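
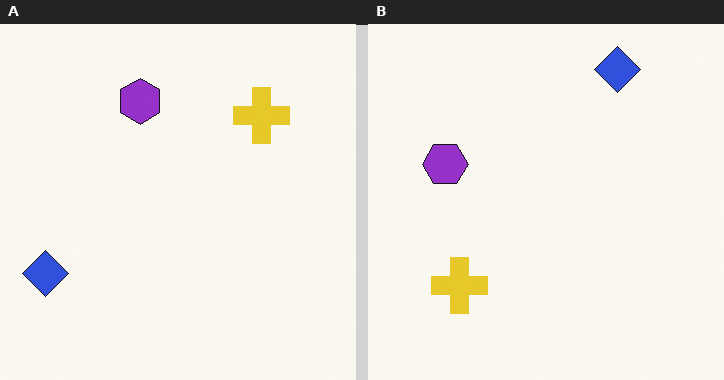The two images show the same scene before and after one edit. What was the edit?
The transformation is: transposed (reflected across the top-left ↔ bottom-right diagonal).

Shapes have swapped their row and column positions — what was in the top-right is now in the bottom-left — a diagonal reflection.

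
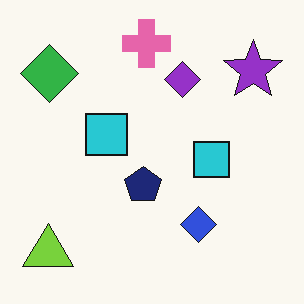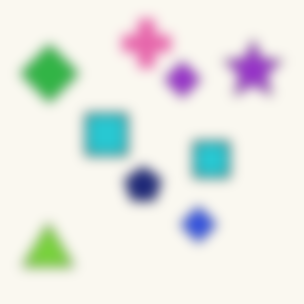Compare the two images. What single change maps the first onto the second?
The second image is the first heavily blurred.

Shape edges and outlines are uniformly softened across the whole image.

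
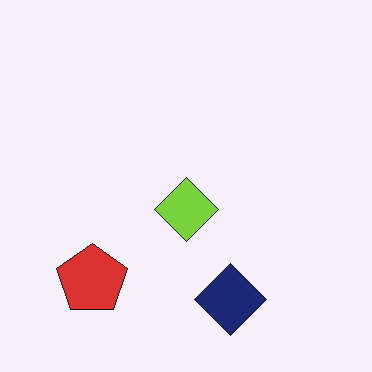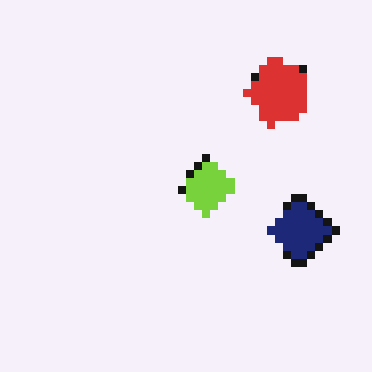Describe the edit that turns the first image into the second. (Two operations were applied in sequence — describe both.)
The second image is the first moderately pixelated, then transposed (reflected across the top-left ↔ bottom-right diagonal).

Shapes are reduced to large square blocks; fine edges and outlines are lost — a downscale-then-upscale (mosaic) effect. Shapes have swapped their row and column positions — what was in the top-right is now in the bottom-left — a diagonal reflection.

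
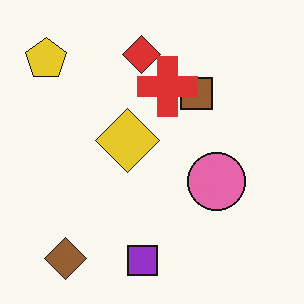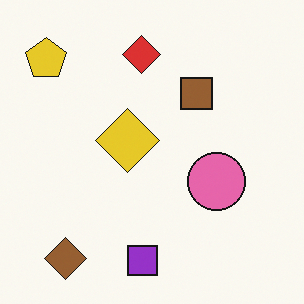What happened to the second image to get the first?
It was overlaid with an additional red cross.

A red cross appears in the first image that is absent from the second.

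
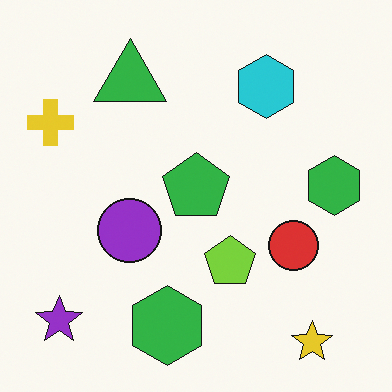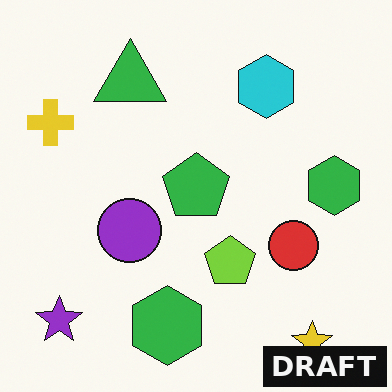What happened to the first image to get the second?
The image was watermarked with the text "DRAFT" in the lower-right corner.

A dark label reading "DRAFT" appears in the lower-right corner.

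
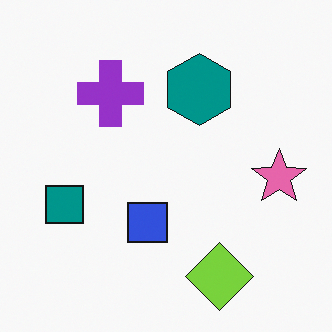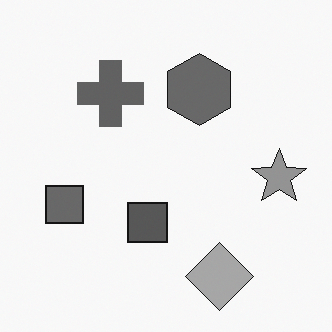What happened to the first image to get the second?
It was converted to grayscale.

All color is removed — every shape is now a shade of grey.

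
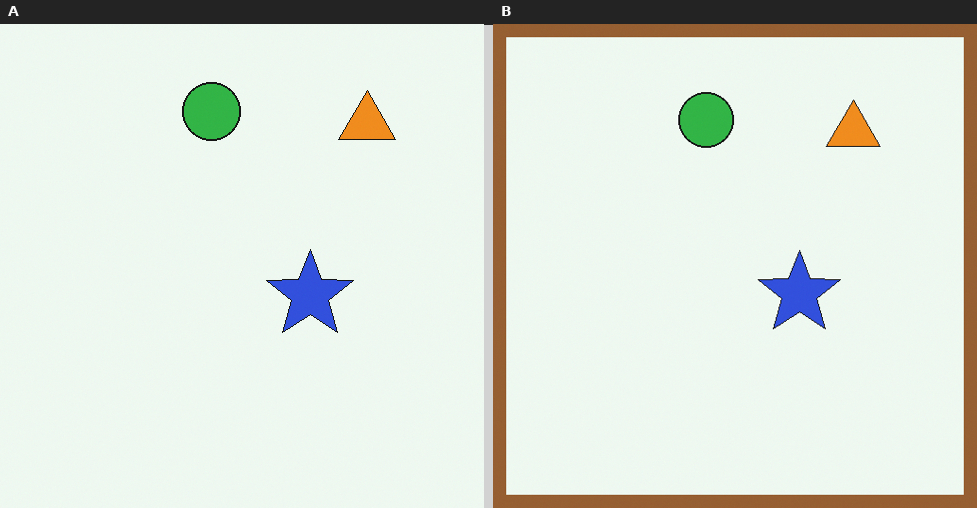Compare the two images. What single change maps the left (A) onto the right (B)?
The right (B) image is the left (A) framed with a brown border.

A solid brown frame runs around the edge of the right (B) image, with the content slightly shrunk inside it.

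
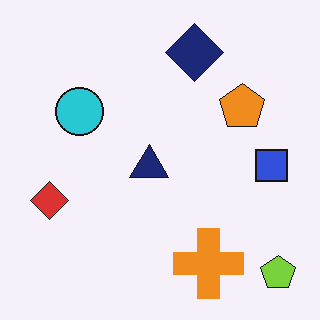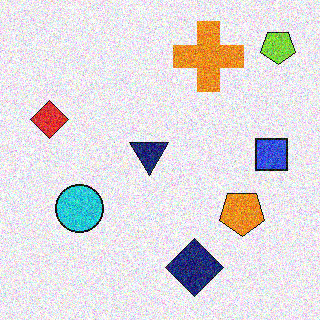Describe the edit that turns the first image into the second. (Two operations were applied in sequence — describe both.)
The image was flipped vertically (top ↔ bottom), then degraded with a thick layer of grain.

The lime pentagon is in the bottom-right of the first image and the top-right of the second — shapes on opposite sides of the horizontal midline have swapped in a mirror flip. Random speckle covers the whole image, including the flat background.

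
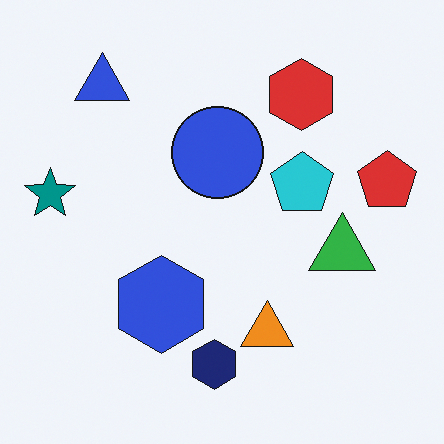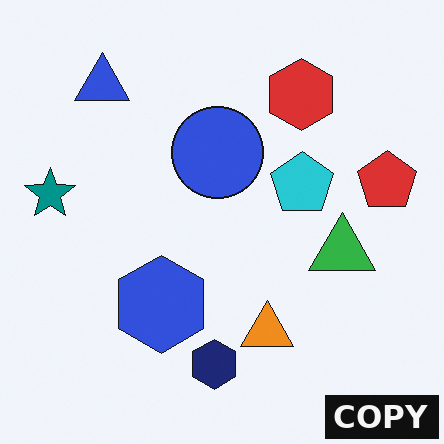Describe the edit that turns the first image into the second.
The image was watermarked with the text "COPY" in the lower-right corner.

A dark label reading "COPY" appears in the lower-right corner.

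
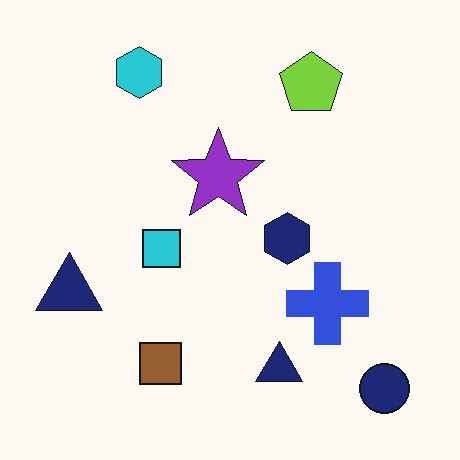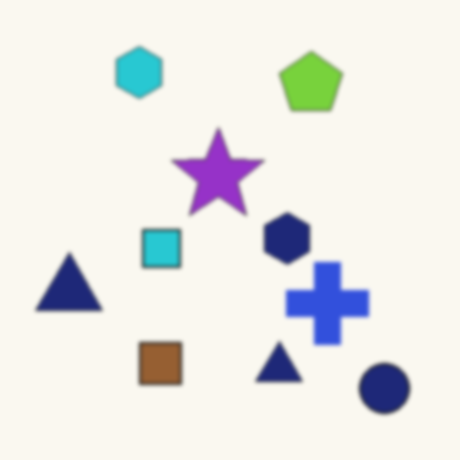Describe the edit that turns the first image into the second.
The second image is the first given a subtle gaussian blur.

Shape edges and outlines are uniformly softened across the whole image.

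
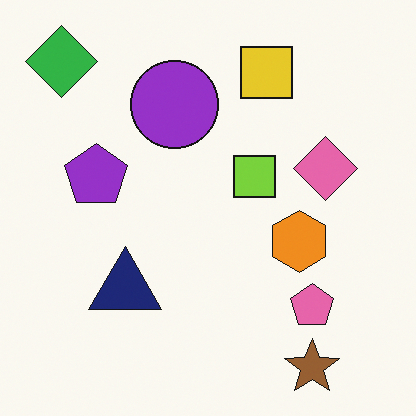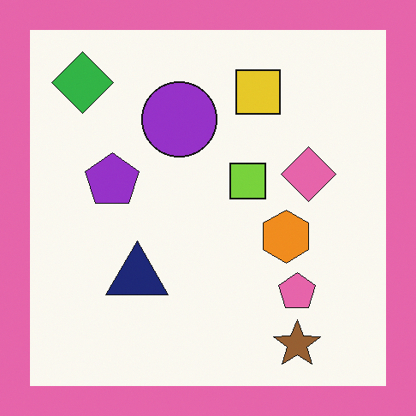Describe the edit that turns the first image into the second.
Framed with a pink border.

A solid pink frame runs around the edge of the second image, with the content slightly shrunk inside it.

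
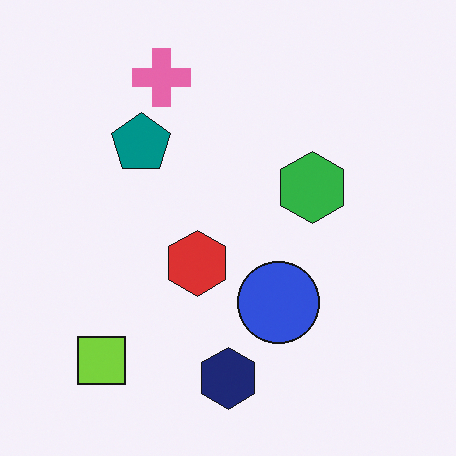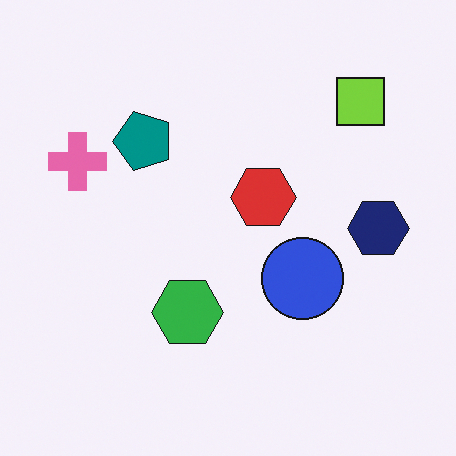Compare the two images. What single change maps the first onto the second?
It was transposed (reflected across the top-left ↔ bottom-right diagonal).

Shapes have swapped their row and column positions — what was in the top-right is now in the bottom-left — a diagonal reflection.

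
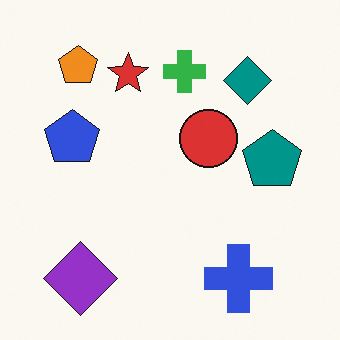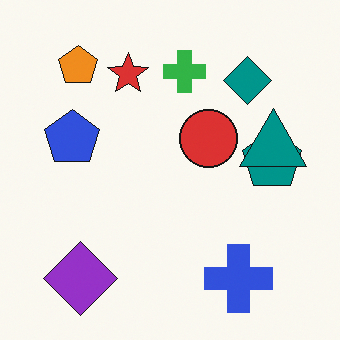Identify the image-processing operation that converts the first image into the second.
The second image is the first overlaid with an additional teal triangle.

A teal triangle appears in the second image that is absent from the first.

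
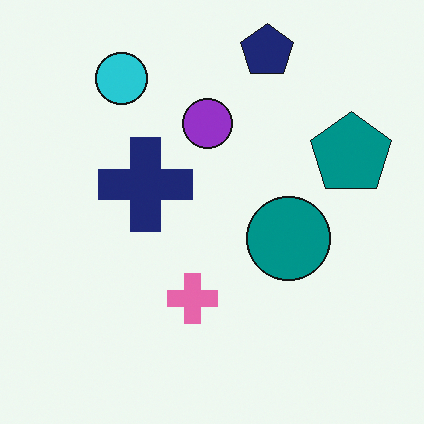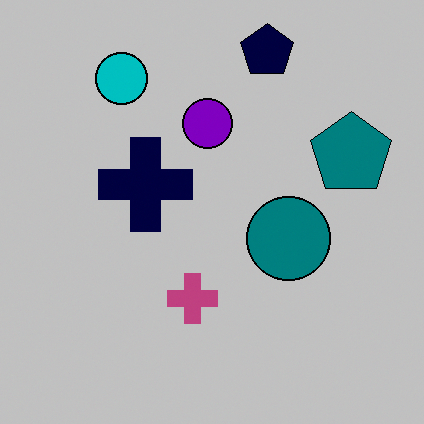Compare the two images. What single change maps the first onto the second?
It was aggressively posterized.

Each flat color has snapped to a coarser quantized level — most visibly, the near-white background has dropped to a flat grey.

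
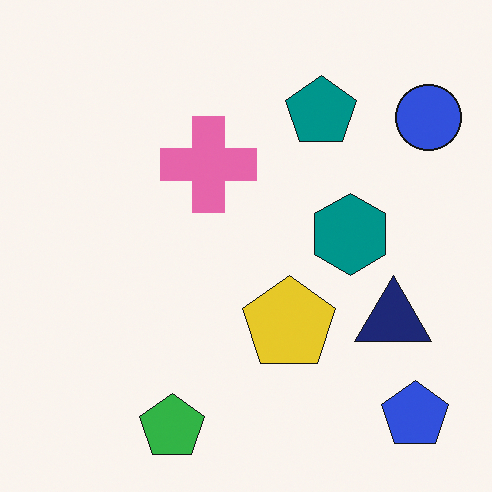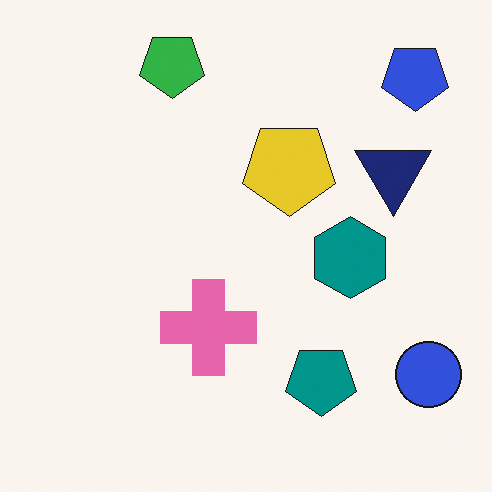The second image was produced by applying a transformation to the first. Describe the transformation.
The image was flipped vertically (top ↔ bottom).

The green pentagon is in the bottom of the first image and the top of the second — shapes on opposite sides of the horizontal midline have swapped in a mirror flip.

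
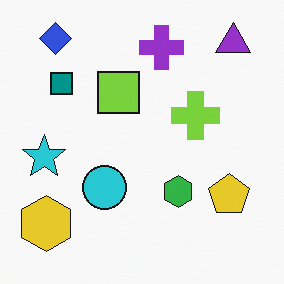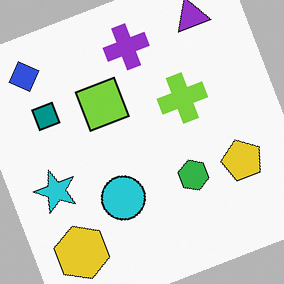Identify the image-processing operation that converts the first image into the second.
The image was rotated counter-clockwise by a clearly visible amount.

Every shape is tilted by the same angle and the image corners show triangular fill wedges — a whole-image rotation by a non-right angle.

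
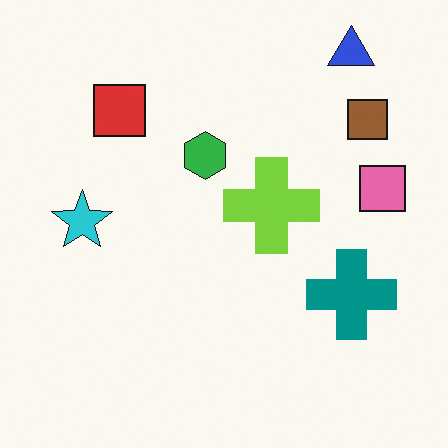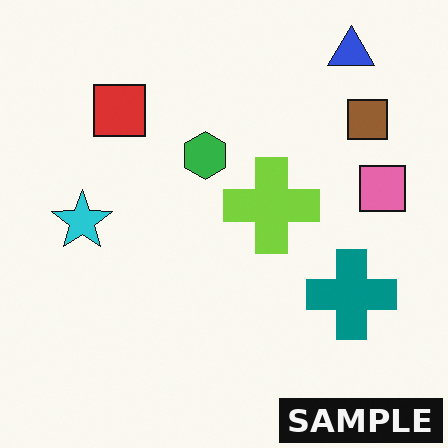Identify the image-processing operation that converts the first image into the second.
The image was watermarked with the text "SAMPLE" in the lower-right corner.

A dark label reading "SAMPLE" appears in the lower-right corner.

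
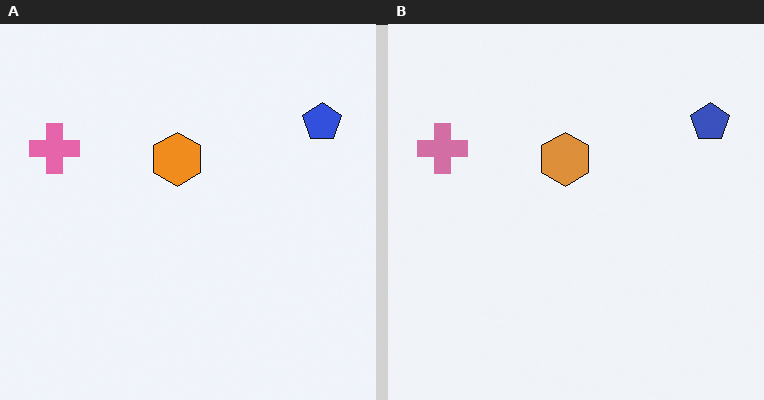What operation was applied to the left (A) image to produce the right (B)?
The image was slightly desaturated.

All colors are more muted and greyish — a global saturation change.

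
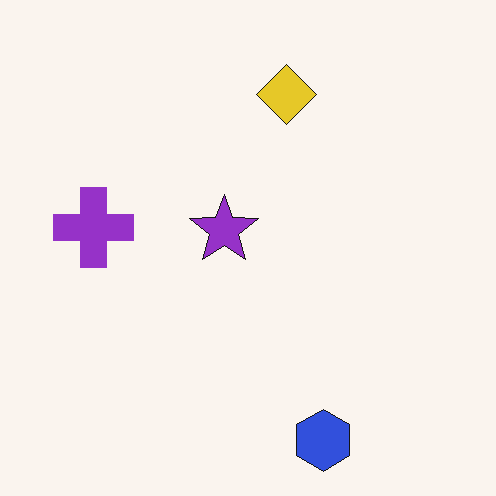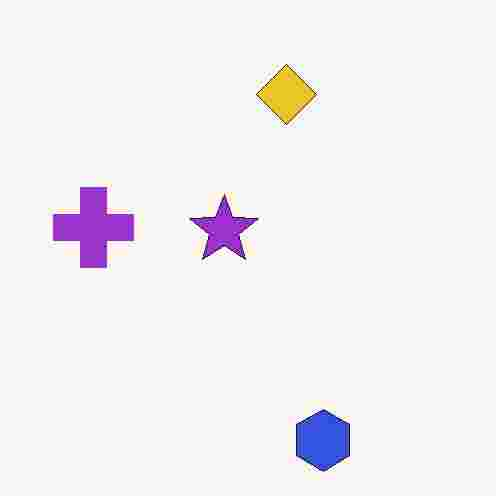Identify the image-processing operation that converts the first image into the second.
The second image is the first degraded with heavy JPEG compression.

Blocky 8×8 compression artifacts appear around shape edges and the flat background shows ringing — characteristic JPEG degradation.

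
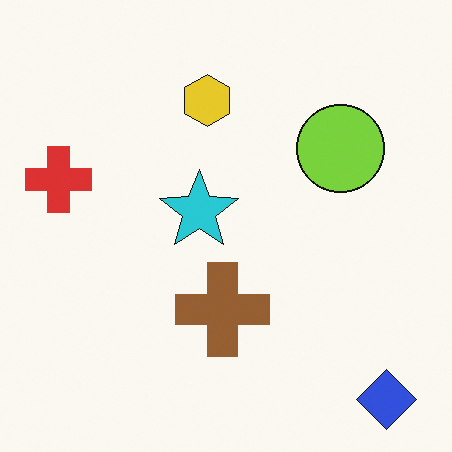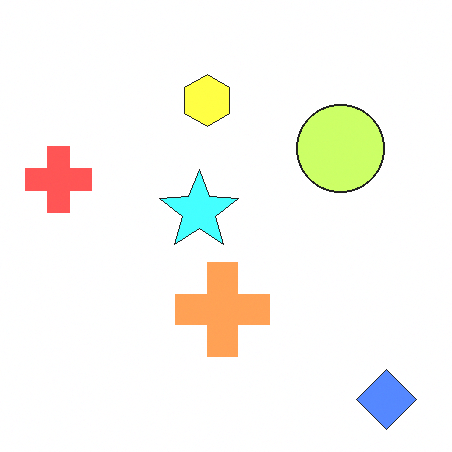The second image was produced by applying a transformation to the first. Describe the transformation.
The transformation is: substantially brightened.

Every pixel — background and shapes alike — is uniformly brightened.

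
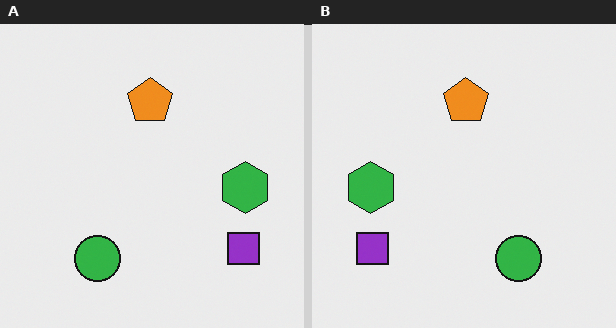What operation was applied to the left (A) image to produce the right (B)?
This is the original image flipped horizontally (left ↔ right).

The green hexagon is in the right of the left (A) image and the left of the right (B) — shapes on opposite sides of the vertical midline have swapped in a mirror flip.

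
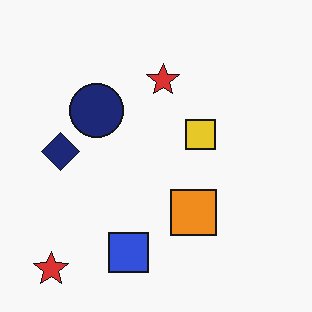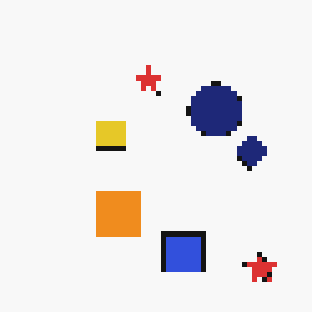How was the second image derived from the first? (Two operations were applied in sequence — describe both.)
This is the original image flipped horizontally (left ↔ right), then lightly pixelated (a mild mosaic effect).

The navy diamond is in the left of the first image and the right of the second — shapes on opposite sides of the vertical midline have swapped in a mirror flip. Shapes are reduced to large square blocks; fine edges and outlines are lost — a downscale-then-upscale (mosaic) effect.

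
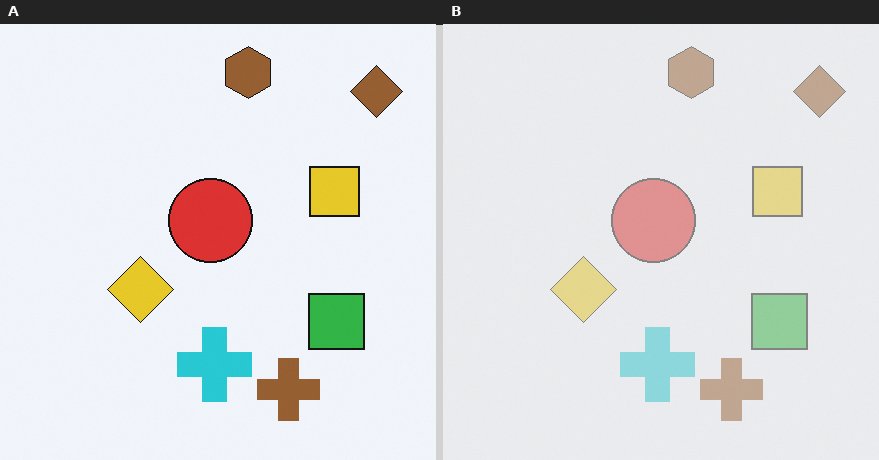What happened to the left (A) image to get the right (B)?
The transformation is: washed out (contrast reduced).

Tones are pushed toward mid-grey across the whole image — a global contrast change.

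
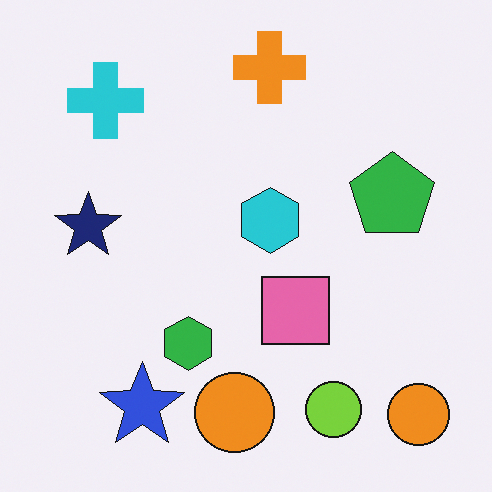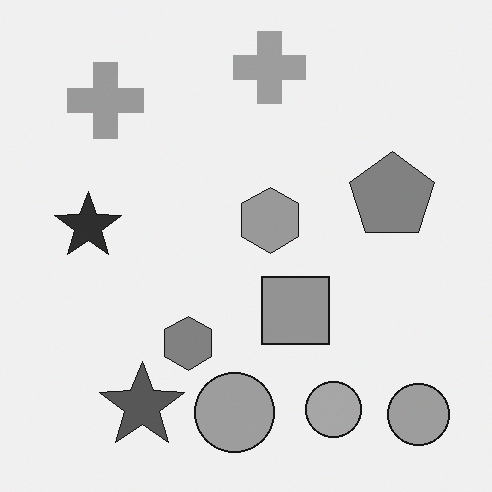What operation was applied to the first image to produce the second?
The second image is the first converted to grayscale.

All color is removed — every shape is now a shade of grey.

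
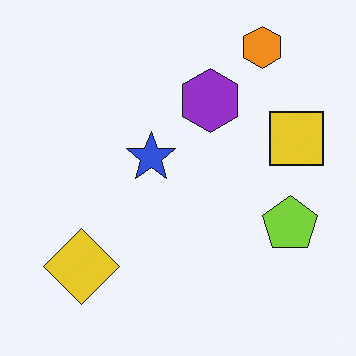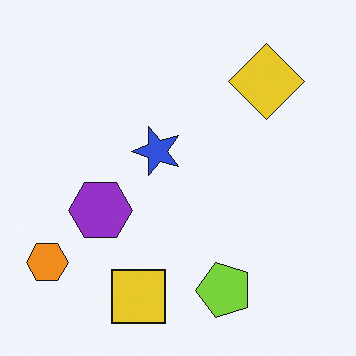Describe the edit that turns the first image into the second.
This is the original image transposed (reflected across the top-left ↔ bottom-right diagonal).

Shapes have swapped their row and column positions — what was in the top-right is now in the bottom-left — a diagonal reflection.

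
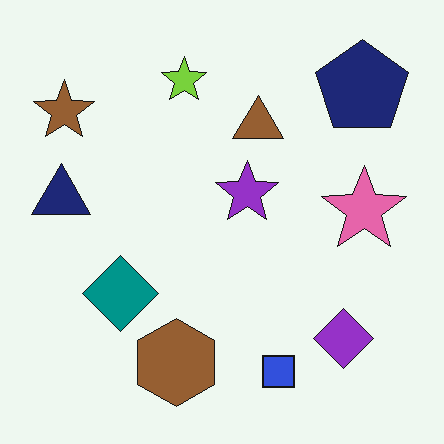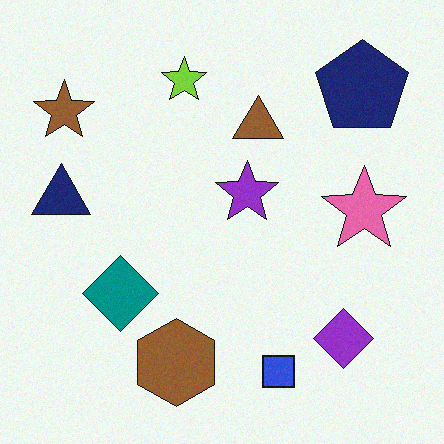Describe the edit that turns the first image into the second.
Degraded with subtle gaussian noise.

Random speckle covers the whole image, including the flat background.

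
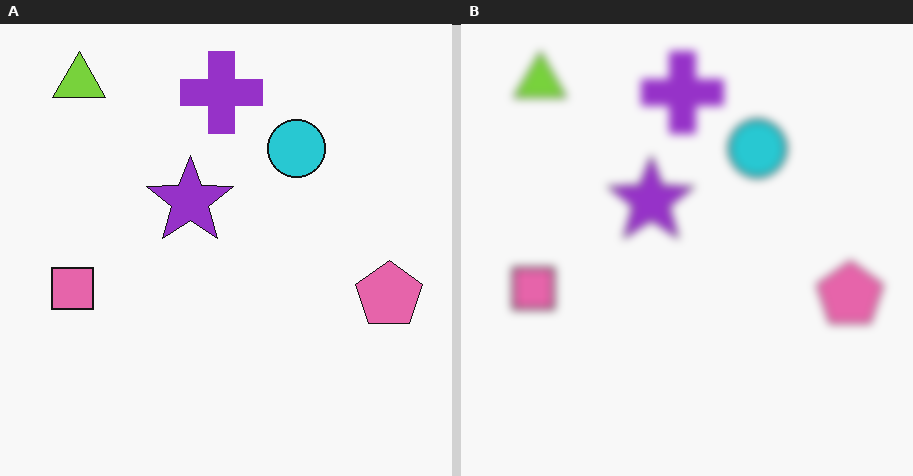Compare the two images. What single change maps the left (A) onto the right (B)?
The right (B) image is the left (A) noticeably gaussian-blurred.

Shape edges and outlines are uniformly softened across the whole image.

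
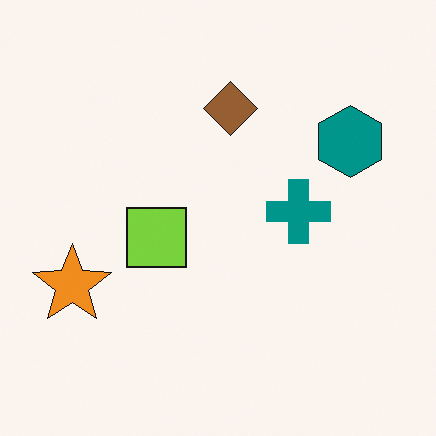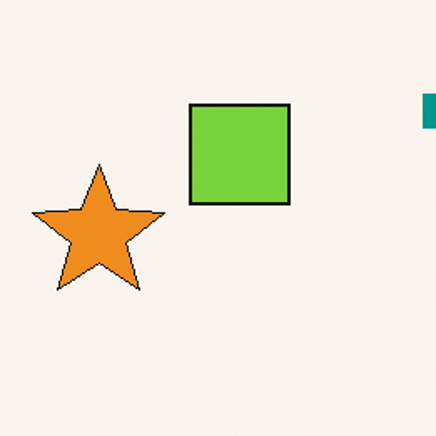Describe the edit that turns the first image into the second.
The image was cropped tightly and scaled back up.

The visible shapes are larger and the field of view is narrower; shapes near the original edges may be partly or wholly outside the frame — a crop-and-rescale.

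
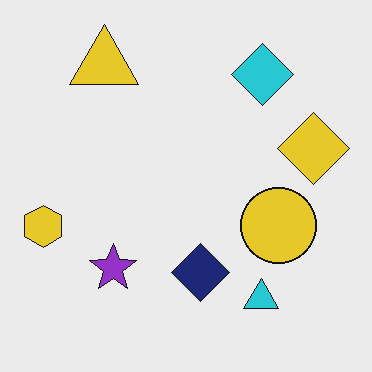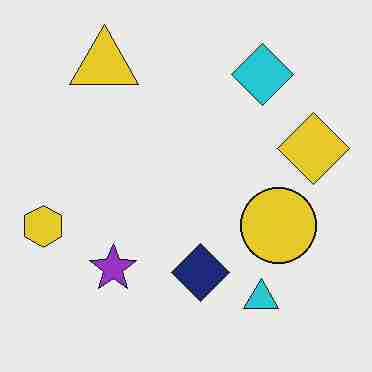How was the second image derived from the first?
The transformation is: degraded with heavy JPEG compression.

Blocky 8×8 compression artifacts appear around shape edges and the flat background shows ringing — characteristic JPEG degradation.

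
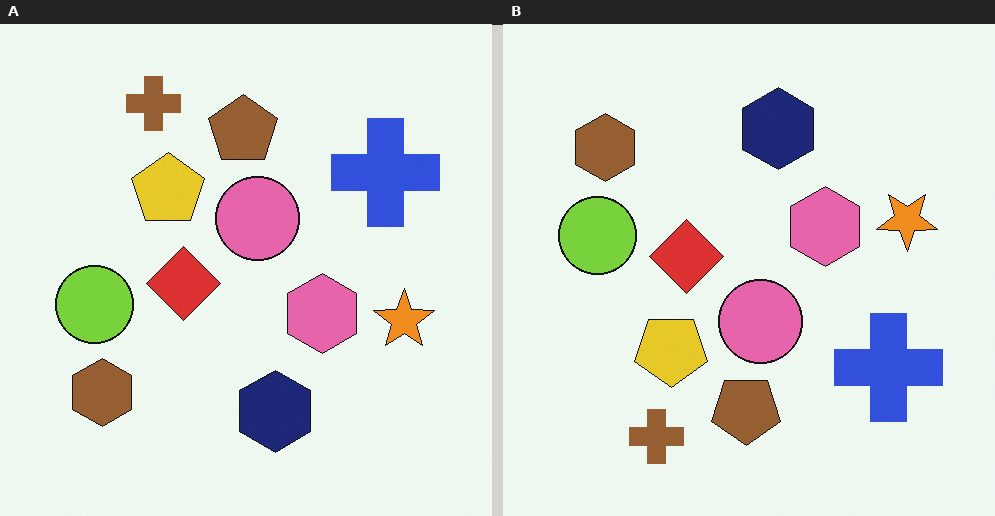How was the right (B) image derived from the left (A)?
Flipped vertically (top ↔ bottom).

The brown cross is in the top-left of the left (A) image and the bottom-left of the right (B) — shapes on opposite sides of the horizontal midline have swapped in a mirror flip.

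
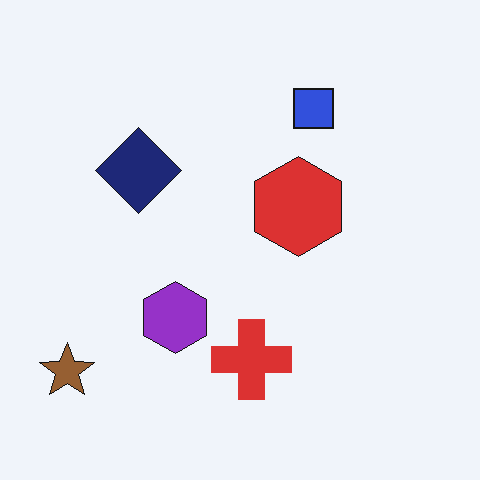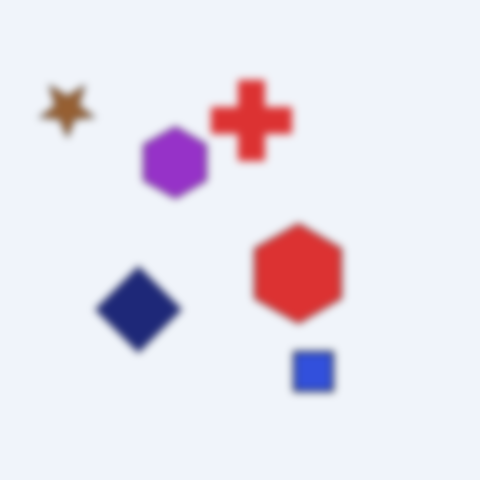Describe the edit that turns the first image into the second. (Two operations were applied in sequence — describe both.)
The image was noticeably gaussian-blurred, then flipped vertically (top ↔ bottom).

Shape edges and outlines are uniformly softened across the whole image. The blue square is in the top of the first image and the bottom of the second — shapes on opposite sides of the horizontal midline have swapped in a mirror flip.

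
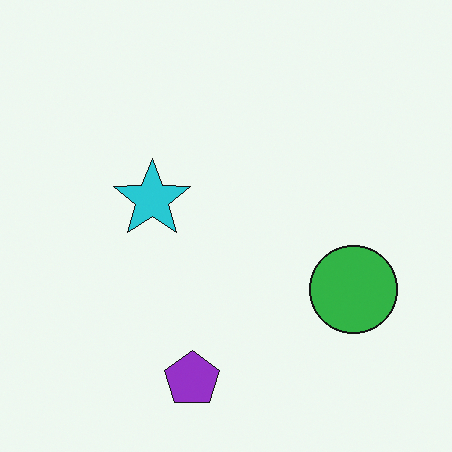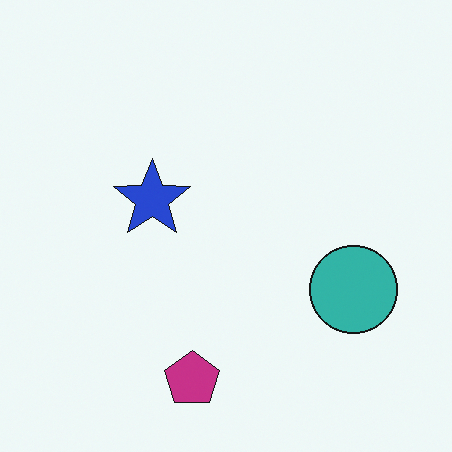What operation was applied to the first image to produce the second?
The transformation is: hue-shifted by a small amount.

Every shape's color has rotated by the same amount around the hue wheel — a uniform hue shift.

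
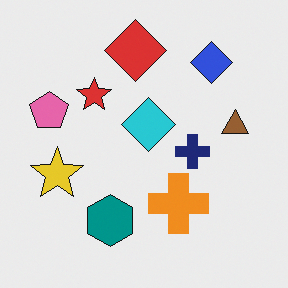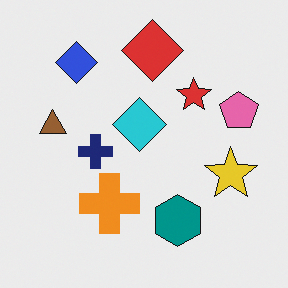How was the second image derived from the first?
The image was flipped horizontally (left ↔ right).

The pink pentagon is in the left of the first image and the right of the second — shapes on opposite sides of the vertical midline have swapped in a mirror flip.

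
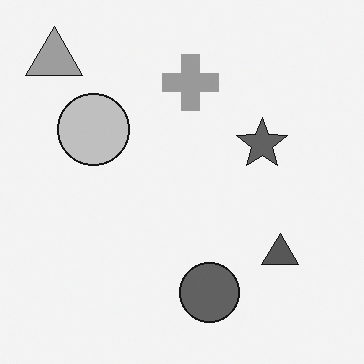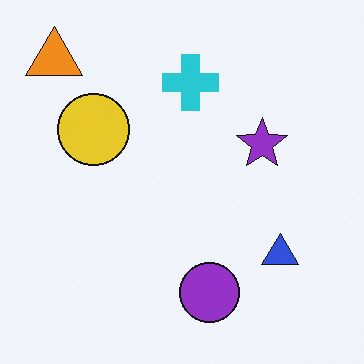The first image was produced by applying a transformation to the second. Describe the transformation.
It was converted to grayscale.

All color is removed — every shape is now a shade of grey.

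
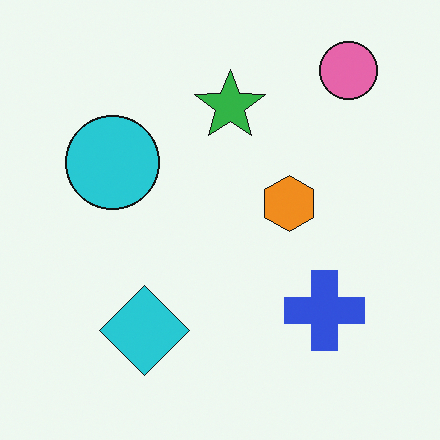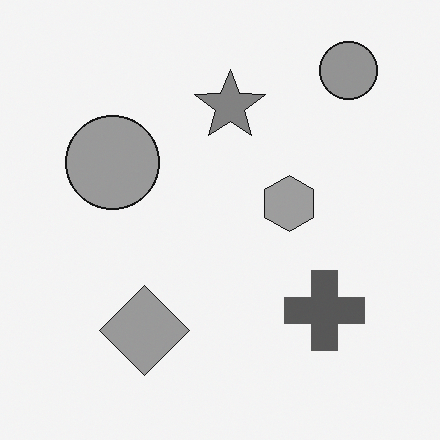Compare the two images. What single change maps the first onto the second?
This is the original image converted to grayscale.

All color is removed — every shape is now a shade of grey.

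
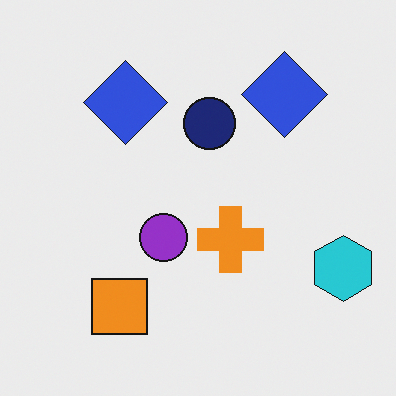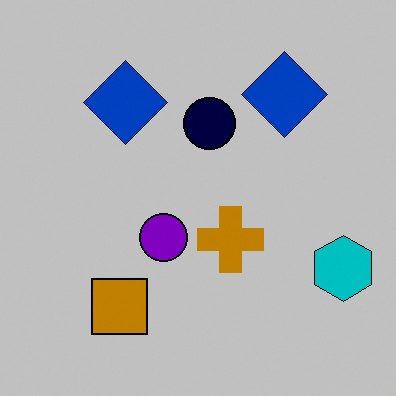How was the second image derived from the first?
This is the original image aggressively posterized.

Each flat color has snapped to a coarser quantized level — most visibly, the near-white background has dropped to a flat grey.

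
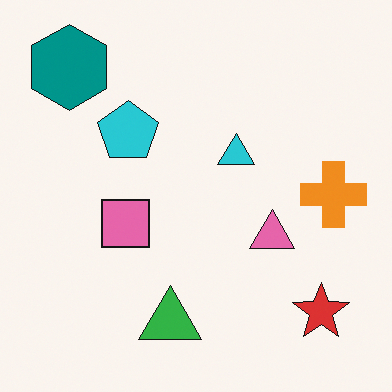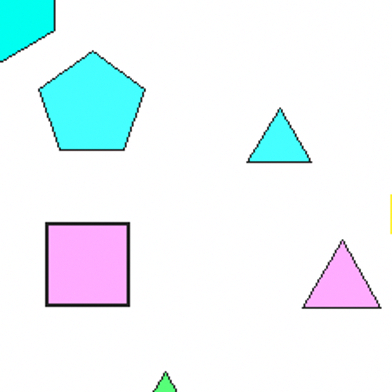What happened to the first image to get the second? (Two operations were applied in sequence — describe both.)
This is the original image noticeably brightened, then cropped tightly and scaled back up.

Every pixel — background and shapes alike — is uniformly brightened. The visible shapes are larger and the field of view is narrower; shapes near the original edges may be partly or wholly outside the frame — a crop-and-rescale.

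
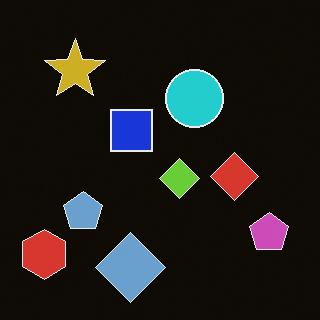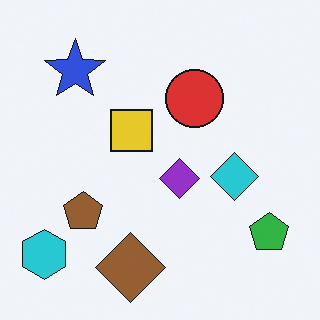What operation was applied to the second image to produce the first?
It was color-inverted (negative).

The light background has become dark and every shape's color is its complement — a photographic negative.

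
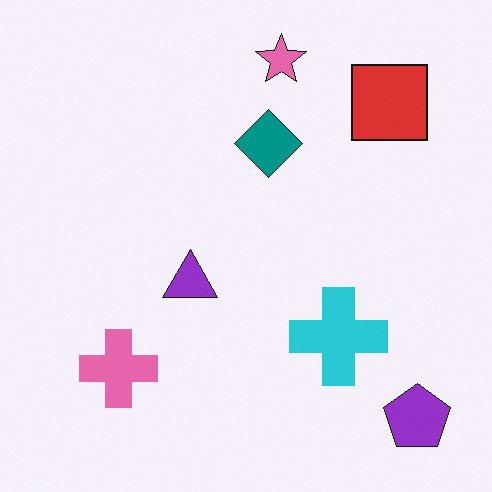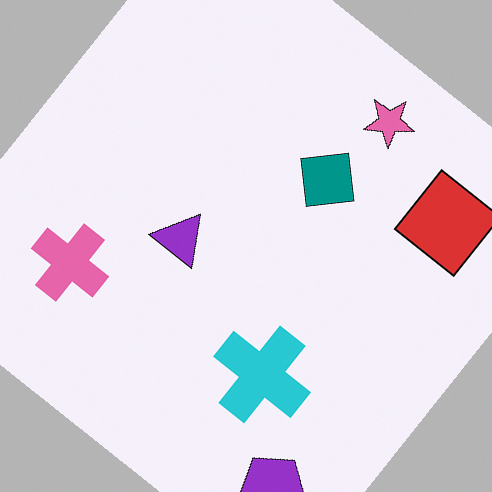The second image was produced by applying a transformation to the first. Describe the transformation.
The transformation is: rotated clockwise by a large amount — several tens of degrees.

Every shape is tilted by the same angle and the image corners show triangular fill wedges — a whole-image rotation by a non-right angle.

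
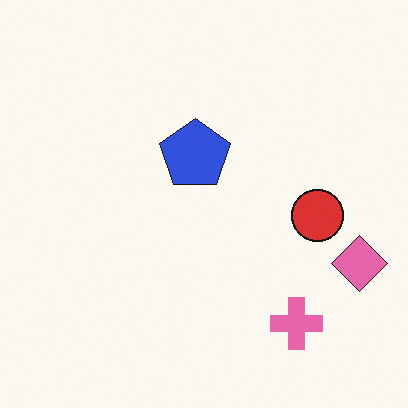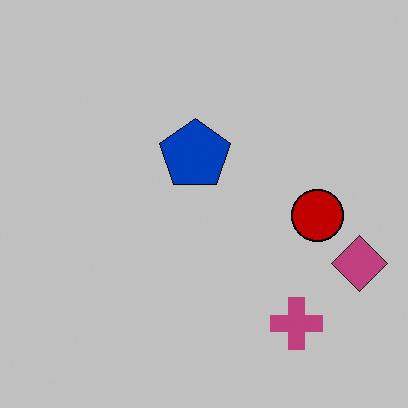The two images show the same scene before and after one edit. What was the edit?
This is the original image heavily posterized to just a handful of flat colors.

Each flat color has snapped to a coarser quantized level — most visibly, the near-white background has dropped to a flat grey.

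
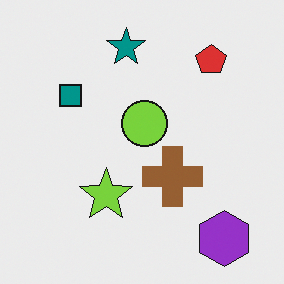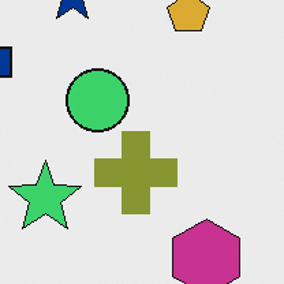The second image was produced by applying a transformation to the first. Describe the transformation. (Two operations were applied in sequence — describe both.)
The transformation is: hue-shifted by a small amount, then cropped to a modestly smaller region and rescaled.

Every shape's color has rotated by the same amount around the hue wheel — a uniform hue shift. The visible shapes are larger and the field of view is narrower; shapes near the original edges may be partly or wholly outside the frame — a crop-and-rescale.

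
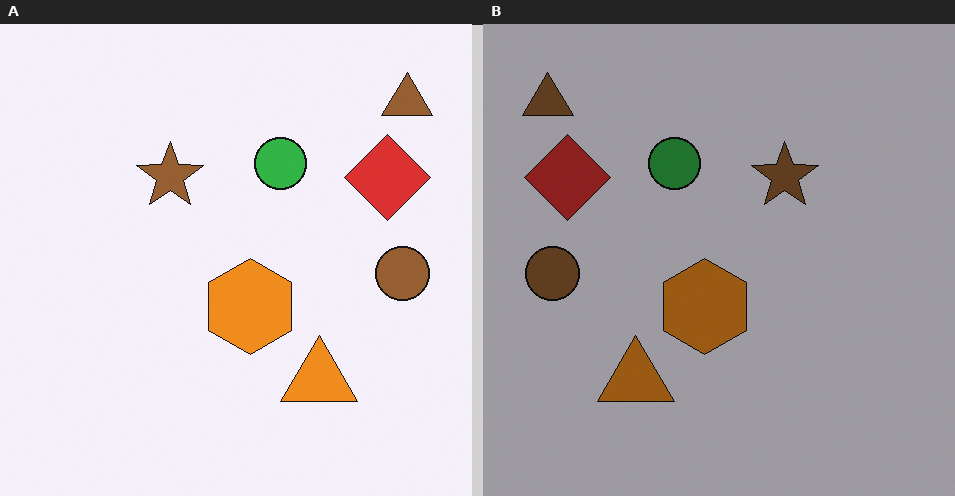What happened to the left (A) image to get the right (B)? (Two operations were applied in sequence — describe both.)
The image was substantially darkened, then flipped horizontally (left ↔ right).

Every pixel — background and shapes alike — is uniformly darkened. The brown triangle is in the top-right of the left (A) image and the top-left of the right (B) — shapes on opposite sides of the vertical midline have swapped in a mirror flip.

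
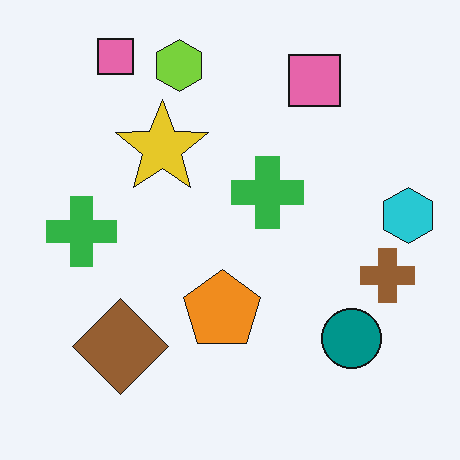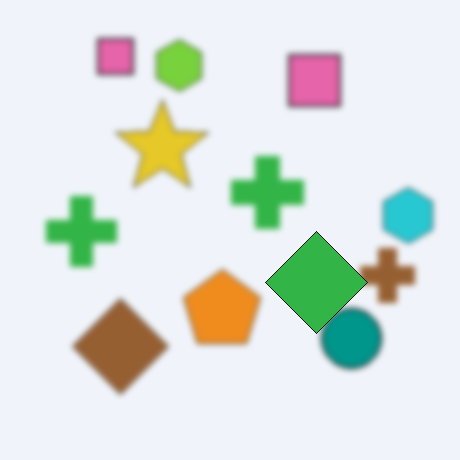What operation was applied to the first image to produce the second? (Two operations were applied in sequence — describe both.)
The transformation is: moderately blurred, then overlaid with an additional green diamond.

Shape edges and outlines are uniformly softened across the whole image. A green diamond appears in the second image that is absent from the first.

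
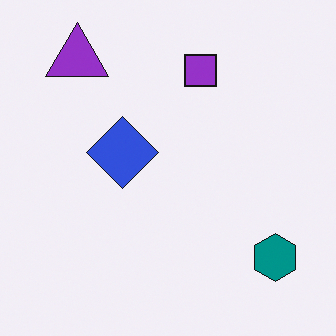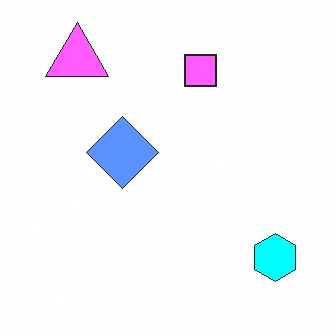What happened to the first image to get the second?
The transformation is: substantially brightened.

Every pixel — background and shapes alike — is uniformly brightened.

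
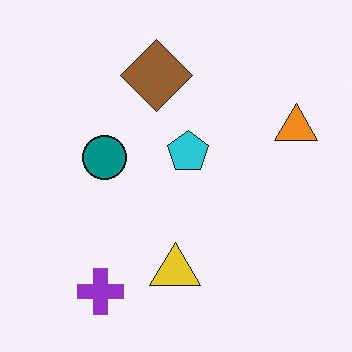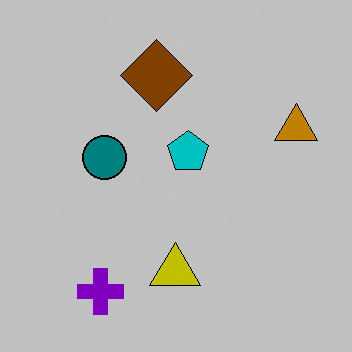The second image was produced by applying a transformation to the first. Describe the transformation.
The image was aggressively posterized.

Each flat color has snapped to a coarser quantized level — most visibly, the near-white background has dropped to a flat grey.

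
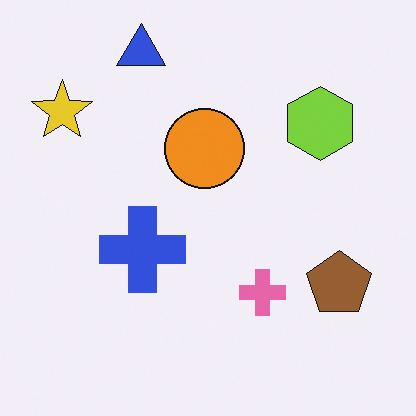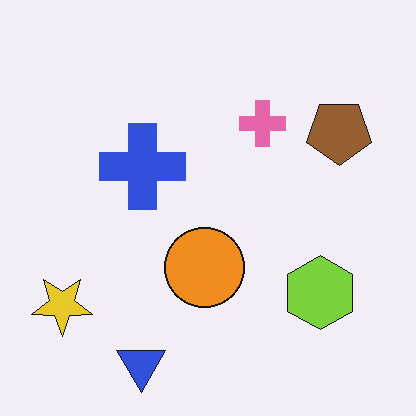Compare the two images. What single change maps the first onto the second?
The transformation is: flipped vertically (top ↔ bottom).

The blue triangle is in the top of the first image and the bottom of the second — shapes on opposite sides of the horizontal midline have swapped in a mirror flip.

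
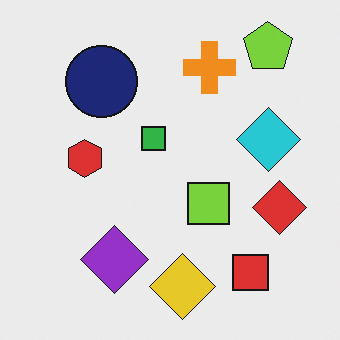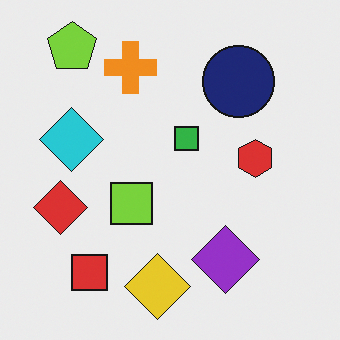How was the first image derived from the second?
The transformation is: flipped horizontally (left ↔ right).

The red diamond is in the left of the second image and the right of the first — shapes on opposite sides of the vertical midline have swapped in a mirror flip.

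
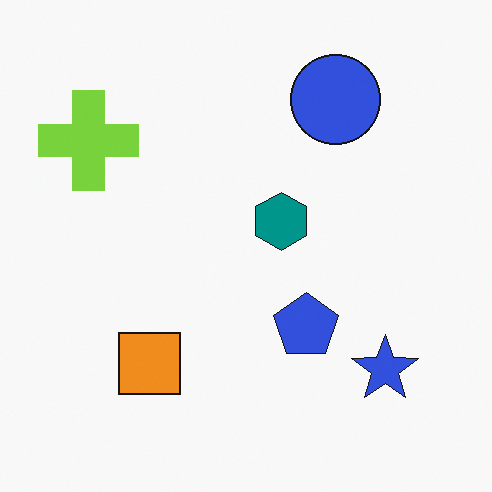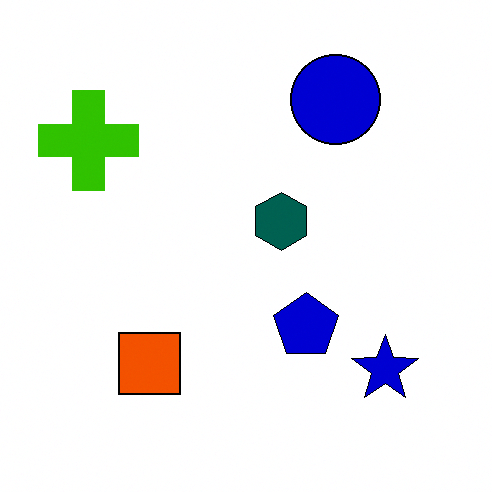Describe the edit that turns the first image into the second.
It was given much higher contrast.

Tones are pushed away from mid-grey across the whole image — a global contrast change.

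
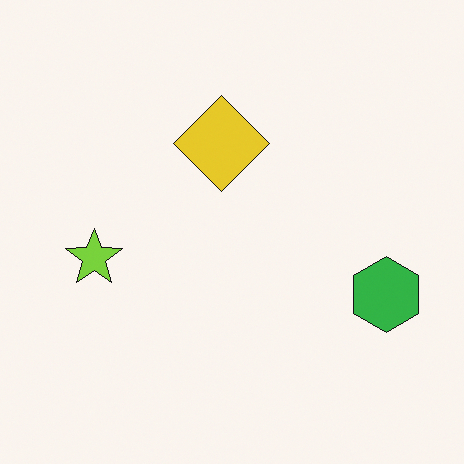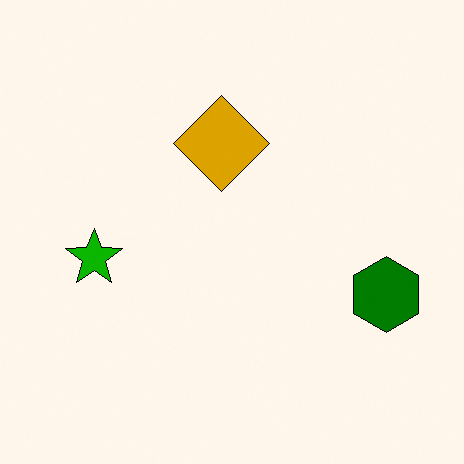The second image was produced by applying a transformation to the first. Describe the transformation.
The image was given much higher contrast.

Tones are pushed away from mid-grey across the whole image — a global contrast change.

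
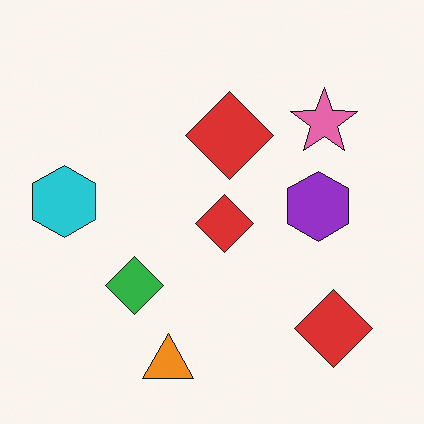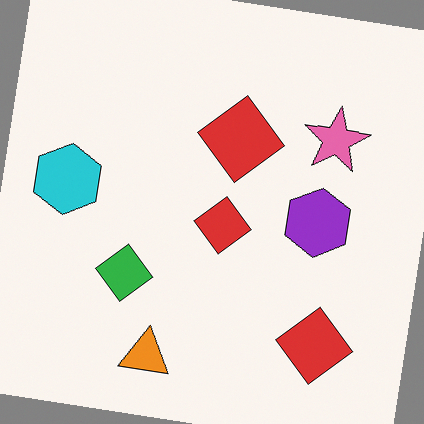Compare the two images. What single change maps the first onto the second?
The image was rotated clockwise by a small amount.

Every shape is tilted by the same angle and the image corners show triangular fill wedges — a whole-image rotation by a non-right angle.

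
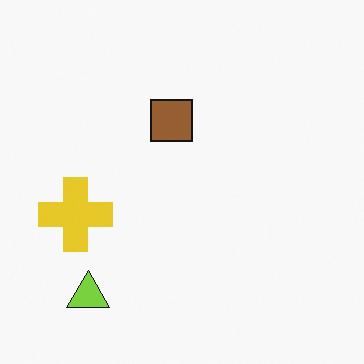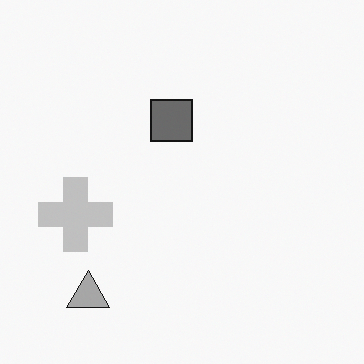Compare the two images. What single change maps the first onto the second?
The transformation is: converted to grayscale.

All color is removed — every shape is now a shade of grey.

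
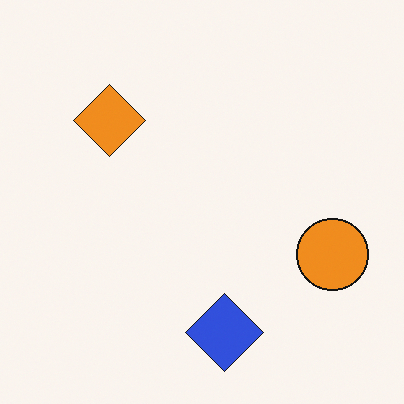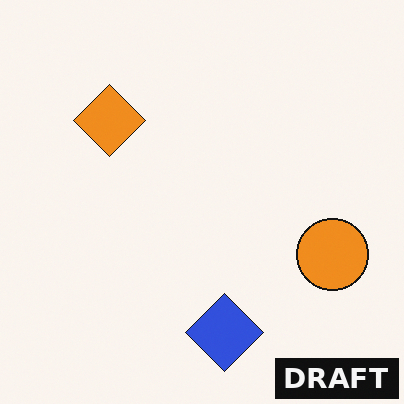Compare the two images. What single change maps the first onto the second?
The second image is the first watermarked with the text "DRAFT" in the lower-right corner.

A dark label reading "DRAFT" appears in the lower-right corner.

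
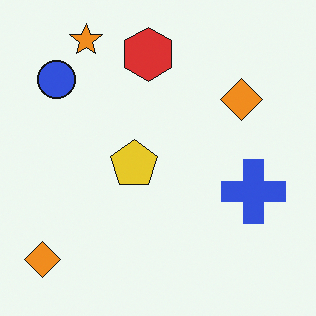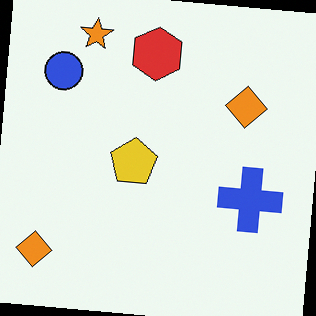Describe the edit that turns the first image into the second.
Rotated clockwise by a few degrees.

Every shape is tilted by the same angle and the image corners show triangular fill wedges — a whole-image rotation by a non-right angle.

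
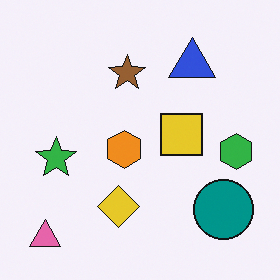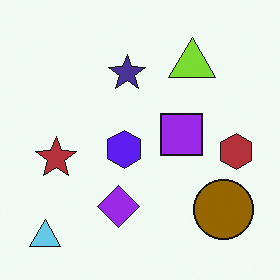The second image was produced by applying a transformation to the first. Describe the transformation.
The second image is the first hue-shifted through roughly half the color wheel.

Every shape's color has rotated by the same amount around the hue wheel — a uniform hue shift.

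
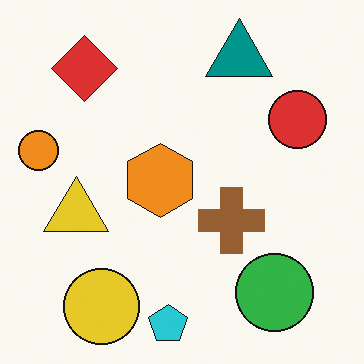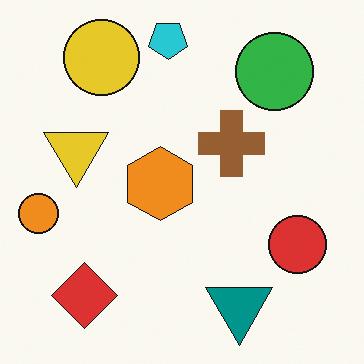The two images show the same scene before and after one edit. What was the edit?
It was flipped vertically (top ↔ bottom).

The cyan pentagon is in the bottom of the first image and the top of the second — shapes on opposite sides of the horizontal midline have swapped in a mirror flip.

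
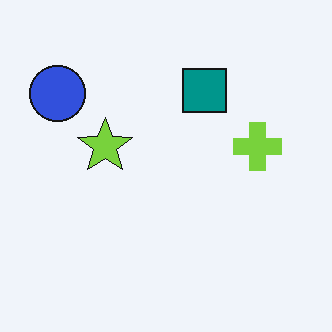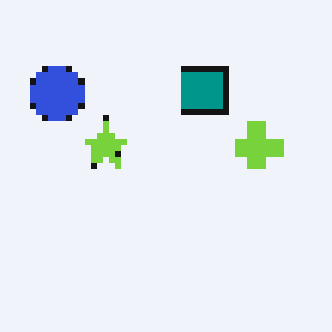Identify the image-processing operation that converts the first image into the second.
This is the original image moderately pixelated.

Shapes are reduced to large square blocks; fine edges and outlines are lost — a downscale-then-upscale (mosaic) effect.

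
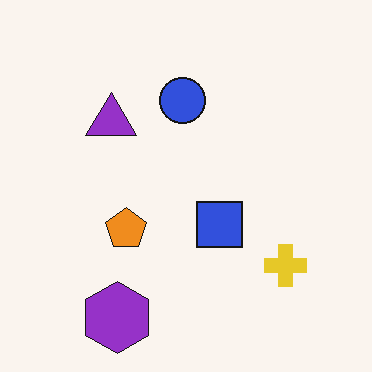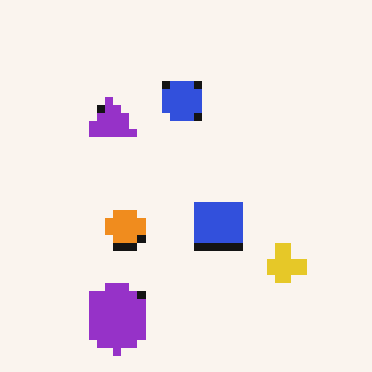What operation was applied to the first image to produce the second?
The second image is the first pixelated into visible square blocks.

Shapes are reduced to large square blocks; fine edges and outlines are lost — a downscale-then-upscale (mosaic) effect.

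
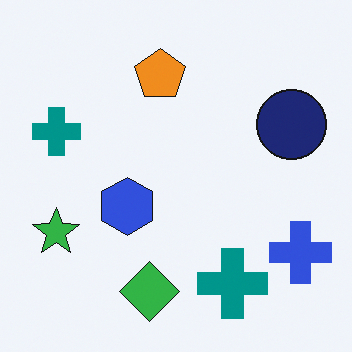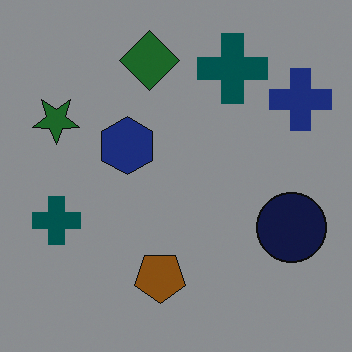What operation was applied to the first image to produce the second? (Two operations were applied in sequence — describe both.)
The transformation is: darkened a lot, then flipped vertically (top ↔ bottom).

Every pixel — background and shapes alike — is uniformly darkened. The green diamond is in the bottom of the first image and the top of the second — shapes on opposite sides of the horizontal midline have swapped in a mirror flip.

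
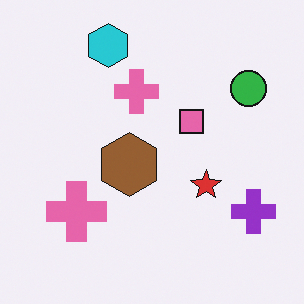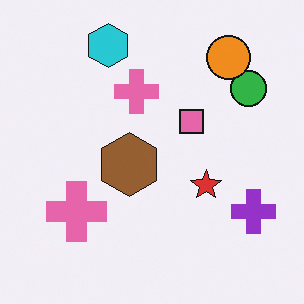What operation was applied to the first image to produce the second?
Overlaid with an additional orange circle.

An orange circle appears in the second image that is absent from the first.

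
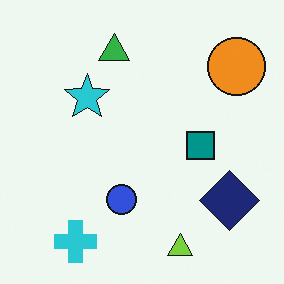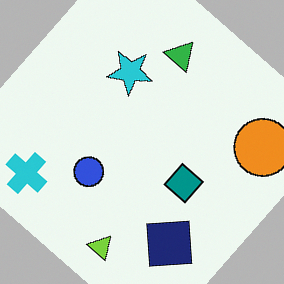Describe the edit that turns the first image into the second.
The transformation is: rotated clockwise by a large amount — several tens of degrees.

Every shape is tilted by the same angle and the image corners show triangular fill wedges — a whole-image rotation by a non-right angle.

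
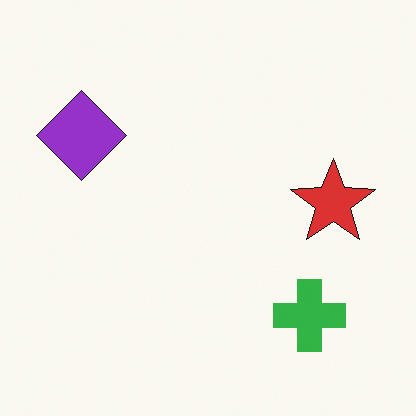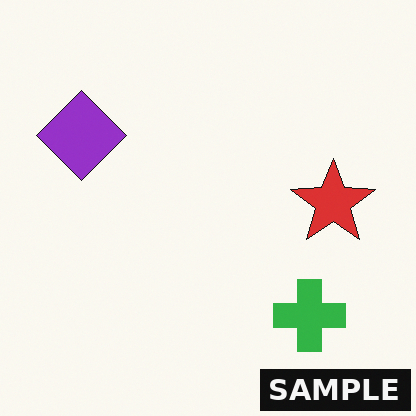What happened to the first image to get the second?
This is the original image watermarked with the text "SAMPLE" in the lower-right corner.

A dark label reading "SAMPLE" appears in the lower-right corner.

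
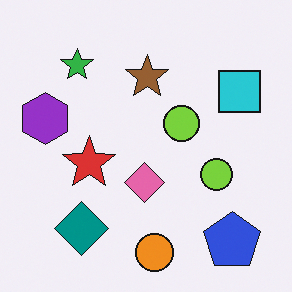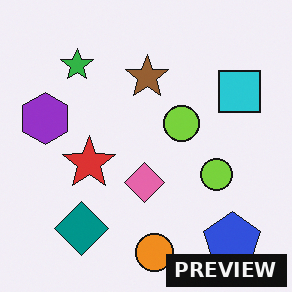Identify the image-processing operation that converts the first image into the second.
The transformation is: watermarked with the text "PREVIEW" in the lower-right corner.

A dark label reading "PREVIEW" appears in the lower-right corner.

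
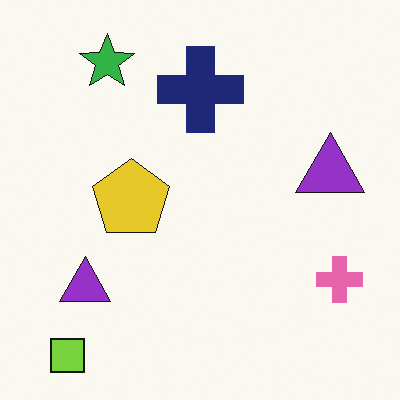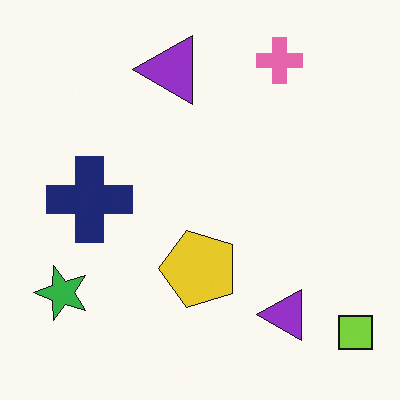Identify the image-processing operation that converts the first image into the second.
The image was rotated 90° counter-clockwise.

The lime square sits in the bottom-left of the first image and the bottom-right of the second — consistent with a whole-image 90° counter-clockwise rotation.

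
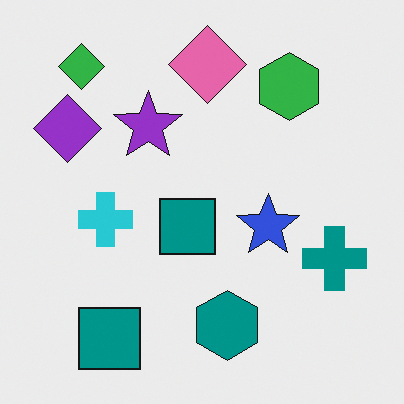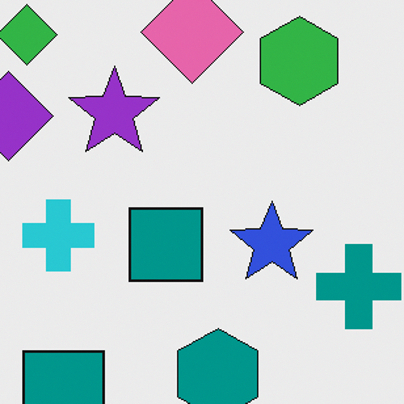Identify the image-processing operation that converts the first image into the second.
The transformation is: cropped to a modestly smaller region and rescaled.

The visible shapes are larger and the field of view is narrower; shapes near the original edges may be partly or wholly outside the frame — a crop-and-rescale.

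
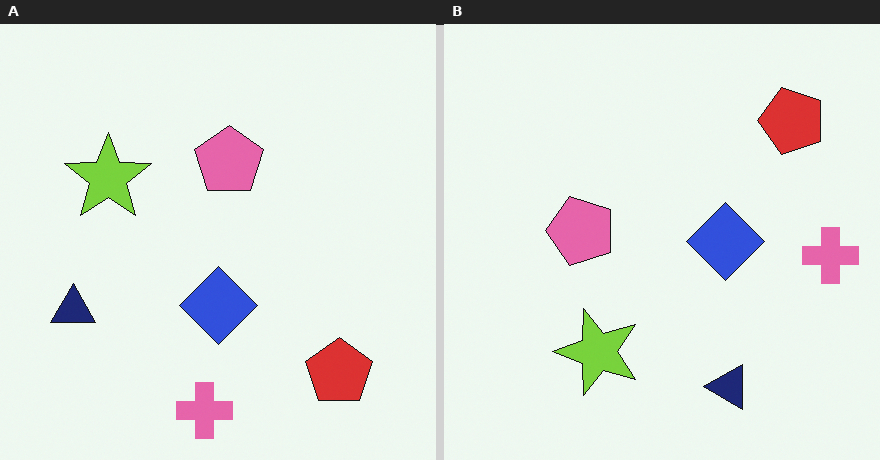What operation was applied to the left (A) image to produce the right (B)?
It was rotated 90° counter-clockwise.

The red pentagon sits in the bottom-right of the left (A) image and the top-right of the right (B) — consistent with a whole-image 90° counter-clockwise rotation.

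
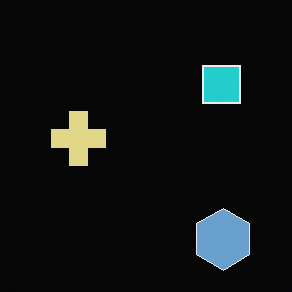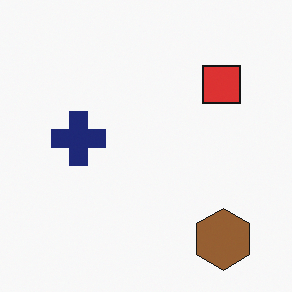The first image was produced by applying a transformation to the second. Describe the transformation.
Color-inverted (negative).

The light background has become dark and every shape's color is its complement — a photographic negative.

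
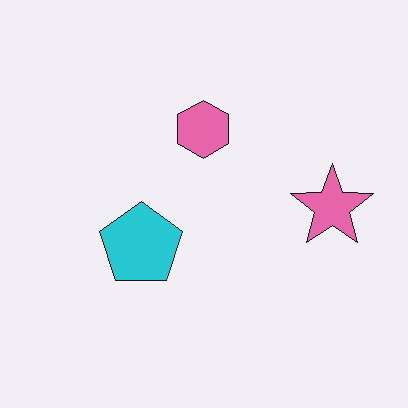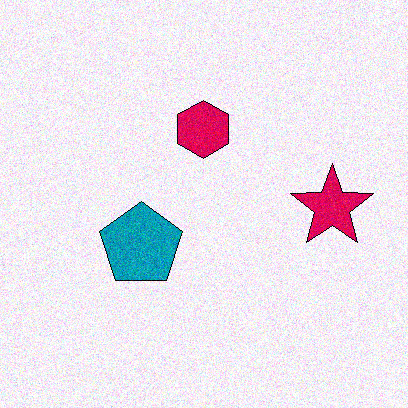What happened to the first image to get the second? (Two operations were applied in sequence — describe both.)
It was boosted in contrast, then degraded with visible gaussian noise.

Tones are pushed away from mid-grey across the whole image — a global contrast change. Random speckle covers the whole image, including the flat background.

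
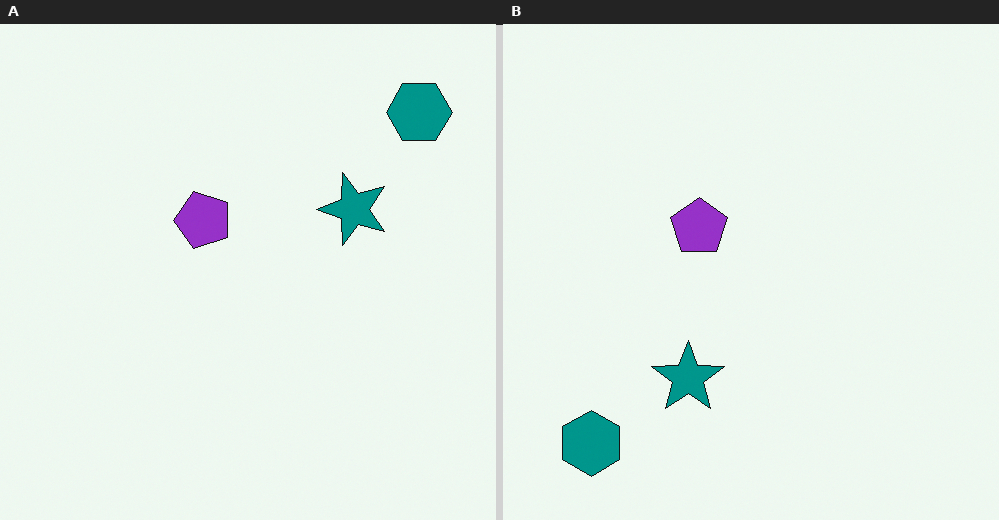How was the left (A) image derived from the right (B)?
Transposed (reflected across the top-left ↔ bottom-right diagonal).

Shapes have swapped their row and column positions — what was in the top-right is now in the bottom-left — a diagonal reflection.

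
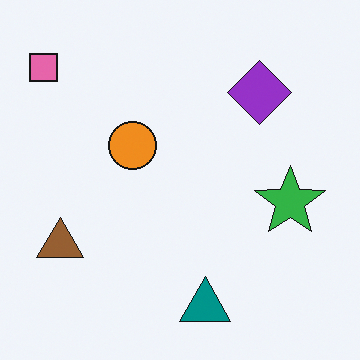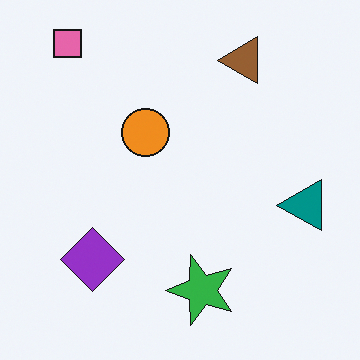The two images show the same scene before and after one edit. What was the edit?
The second image is the first transposed (reflected across the top-left ↔ bottom-right diagonal).

Shapes have swapped their row and column positions — what was in the top-right is now in the bottom-left — a diagonal reflection.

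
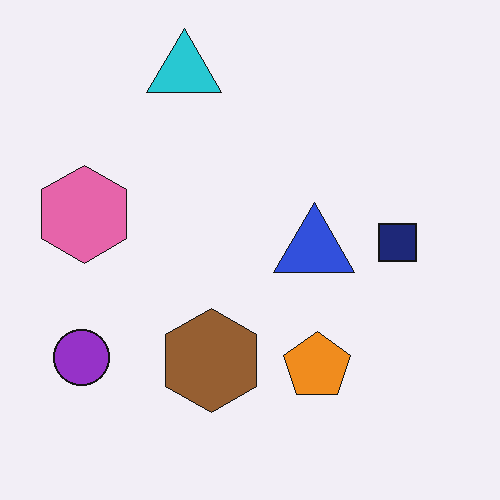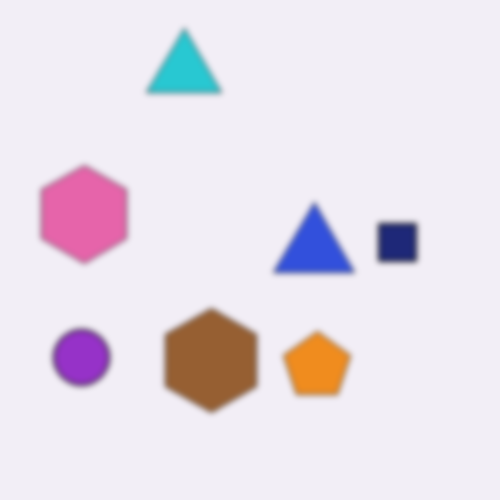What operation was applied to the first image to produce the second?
The image was moderately blurred.

Shape edges and outlines are uniformly softened across the whole image.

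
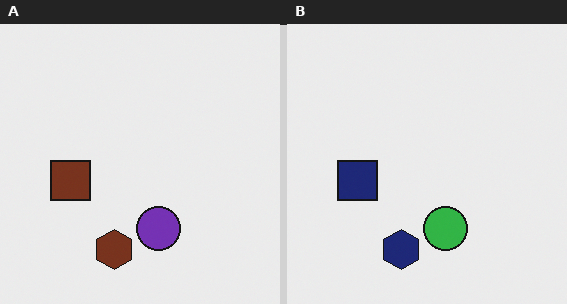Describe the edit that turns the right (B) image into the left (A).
It was hue-shifted through roughly a third of the color wheel.

Every shape's color has rotated by the same amount around the hue wheel — a uniform hue shift.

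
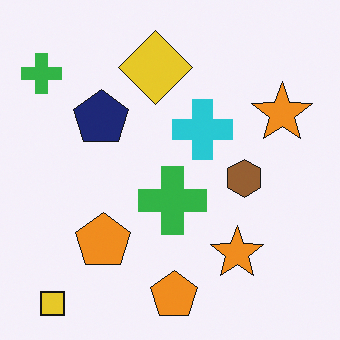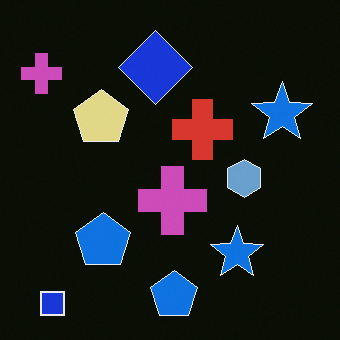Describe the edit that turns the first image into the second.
The second image is the first color-inverted (negative).

The light background has become dark and every shape's color is its complement — a photographic negative.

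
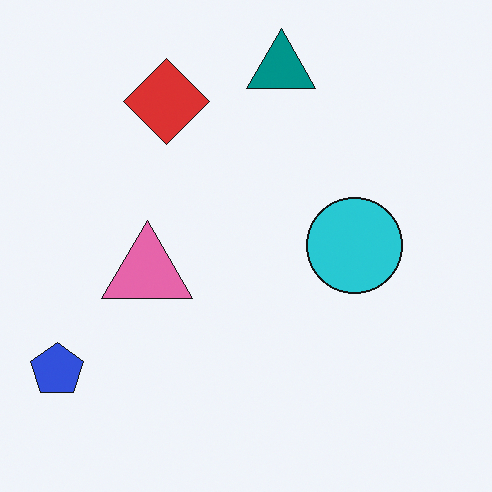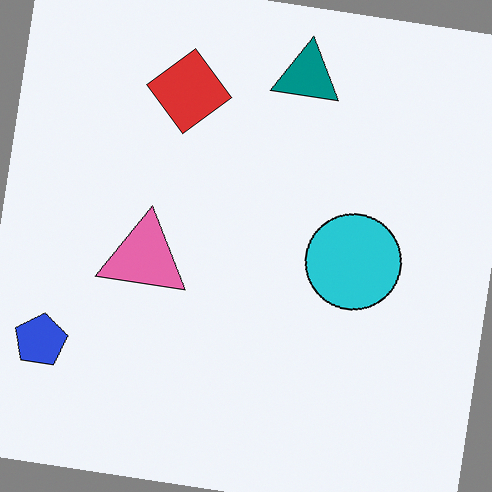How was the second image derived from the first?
The transformation is: rotated clockwise by a slight angle.

Every shape is tilted by the same angle and the image corners show triangular fill wedges — a whole-image rotation by a non-right angle.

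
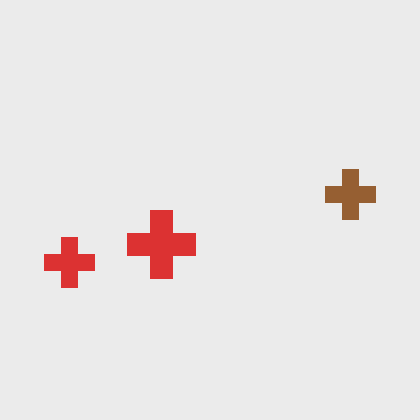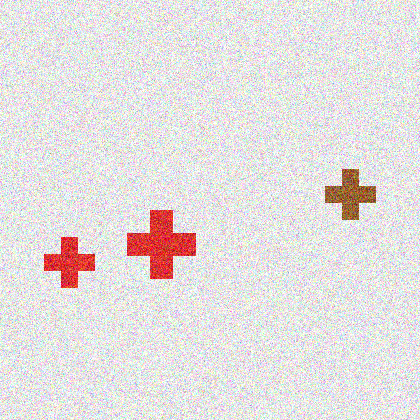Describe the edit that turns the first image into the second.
Degraded with strong gaussian noise.

Random speckle covers the whole image, including the flat background.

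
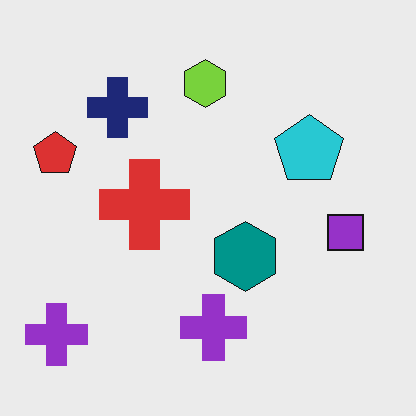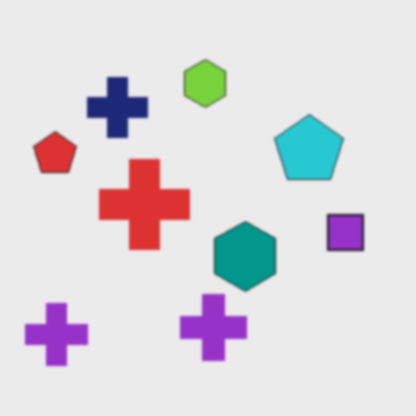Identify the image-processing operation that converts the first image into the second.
The image was lightly blurred.

Shape edges and outlines are uniformly softened across the whole image.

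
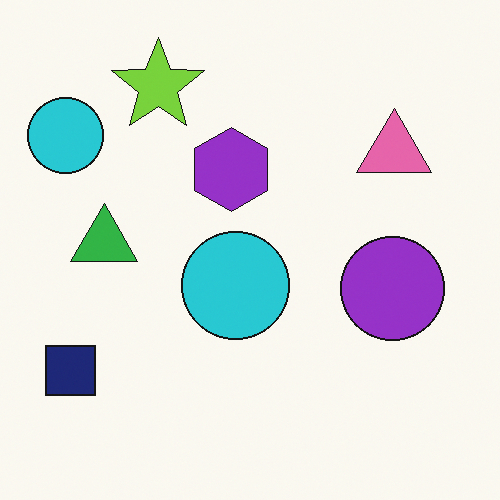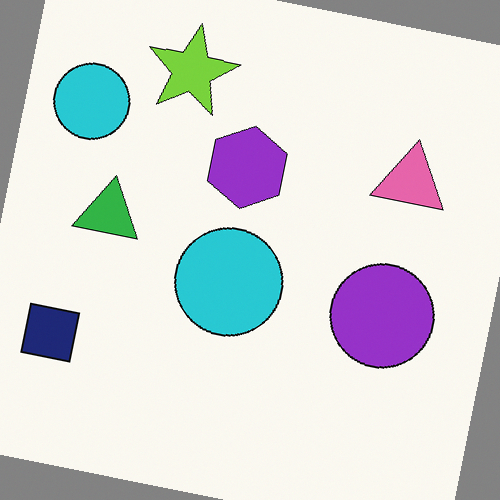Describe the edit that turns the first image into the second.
The transformation is: rotated clockwise by a few degrees.

Every shape is tilted by the same angle and the image corners show triangular fill wedges — a whole-image rotation by a non-right angle.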